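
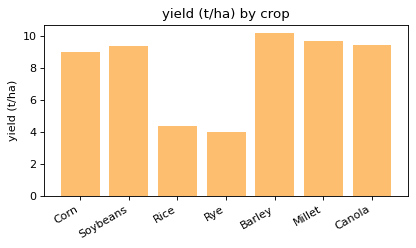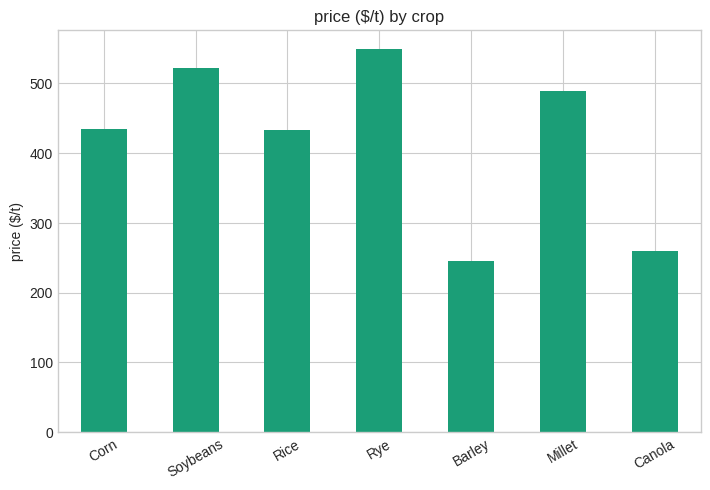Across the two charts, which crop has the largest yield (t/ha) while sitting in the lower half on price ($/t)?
Chart 2 median price ($/t) ≈ 400; below-median crops: Rice, Barley, Canola. Among those, Barley has the highest yield (t/ha) (≈ 10).

Barley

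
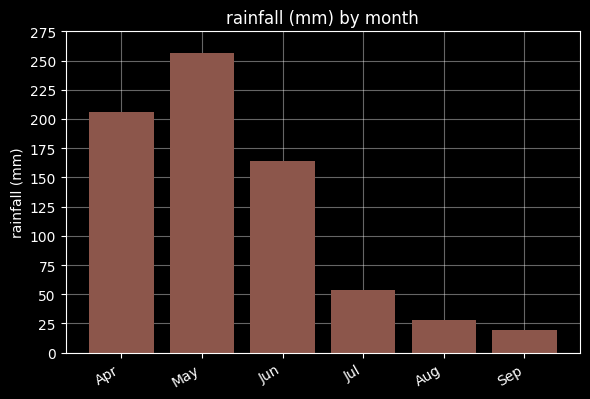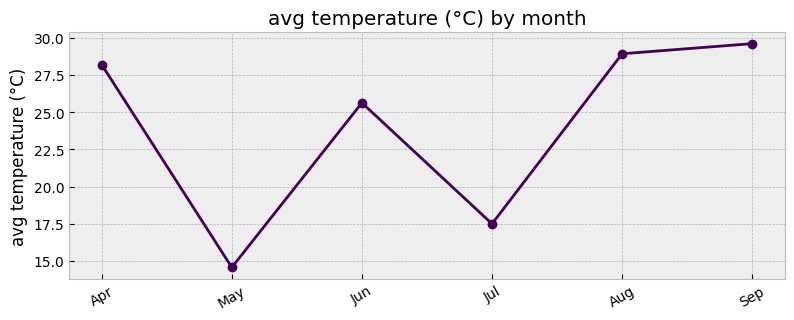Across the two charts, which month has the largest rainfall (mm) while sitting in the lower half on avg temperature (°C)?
Chart 2 median avg temperature (°C) ≈ 25; below-median months: May, Jun, Jul. Among those, May has the highest rainfall (mm) (≈ 250).

May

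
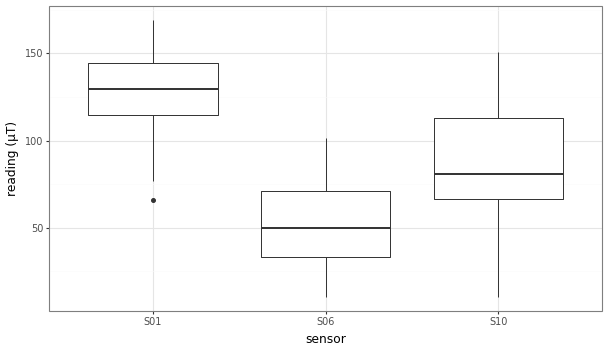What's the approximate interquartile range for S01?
Q3 ≈ 140, Q1 ≈ 110; IQR ≈ 30.

≈ 30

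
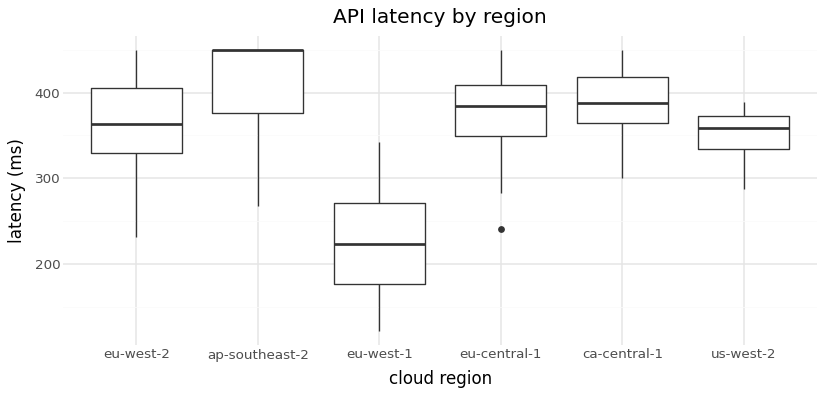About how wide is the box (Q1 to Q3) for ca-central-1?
≈ 60

Q3 ≈ 420, Q1 ≈ 360; IQR ≈ 60.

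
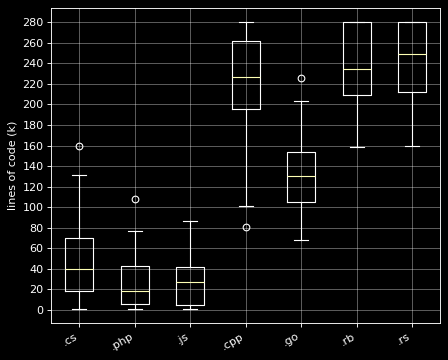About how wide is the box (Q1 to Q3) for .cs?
Q3 ≈ 80, Q1 ≈ 20; IQR ≈ 60.

≈ 60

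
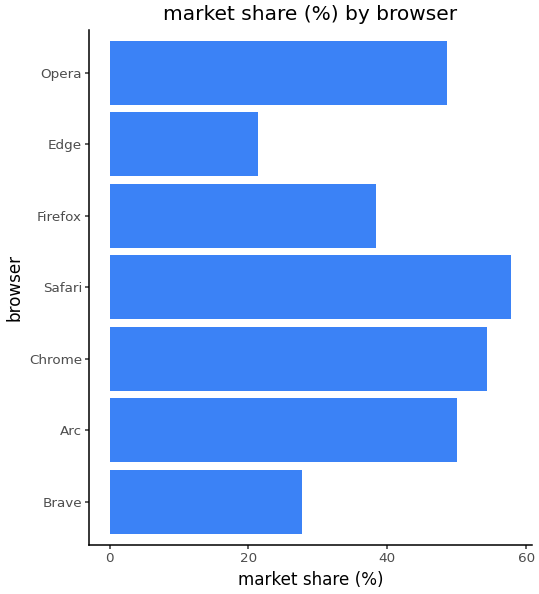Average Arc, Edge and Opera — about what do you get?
≈ 40

(50 + 20 + 50) / 3 ≈ 40.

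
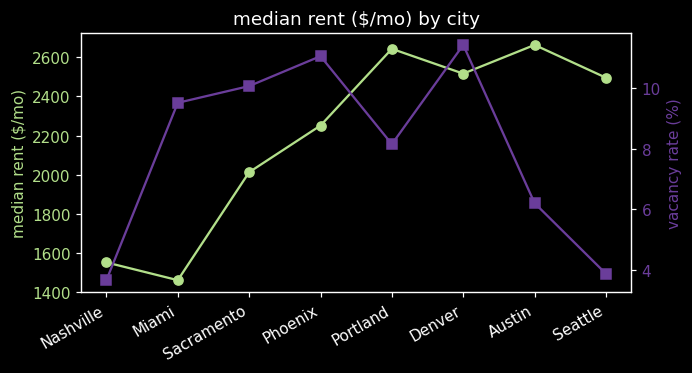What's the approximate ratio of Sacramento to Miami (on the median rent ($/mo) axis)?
Sacramento ≈ 2000, Miami ≈ 1400; 2000/1400 ≈ 1.43.

≈ 1.43×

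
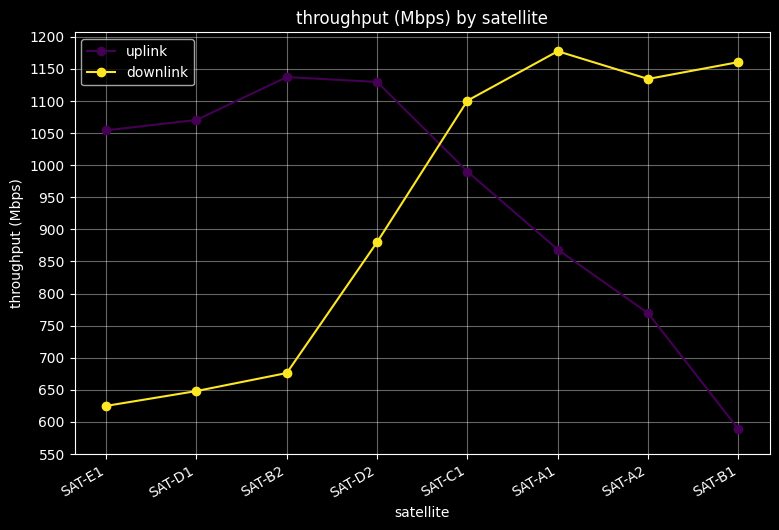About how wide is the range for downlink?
≈ 550

Max SAT-A1 ≈ 1200, min SAT-E1 ≈ 650; range ≈ 550.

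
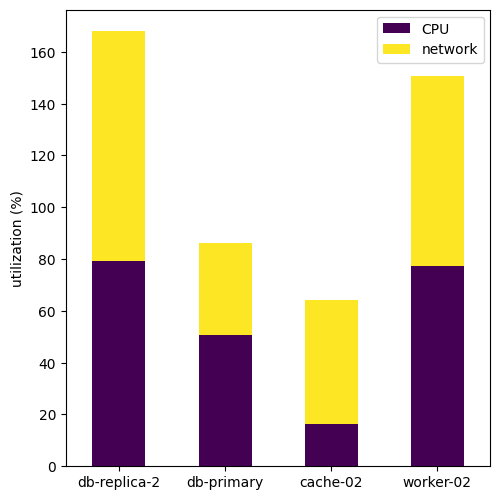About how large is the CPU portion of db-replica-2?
≈ 80

CPU top ≈ 80, bottom ≈ 0; segment ≈ 80.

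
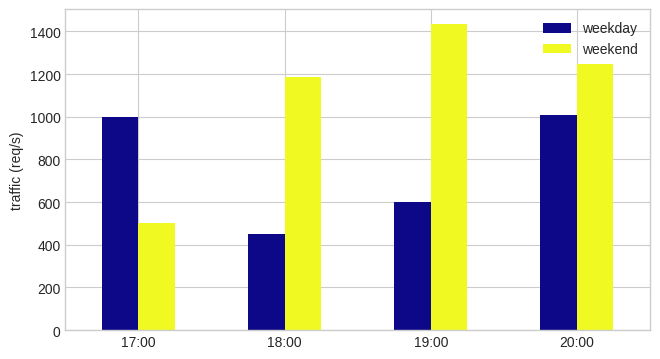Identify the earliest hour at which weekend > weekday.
17:00: weekend ≈ 600 vs weekday ≈ 1000 (not yet); 18:00: weekend ≈ 1200 vs weekday ≈ 400 (first crossover).

18:00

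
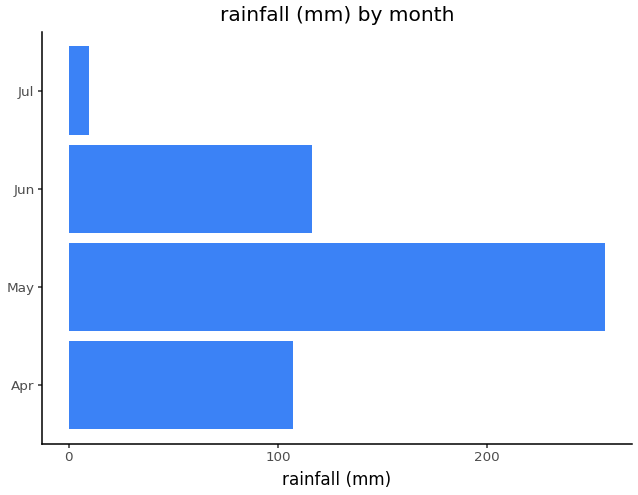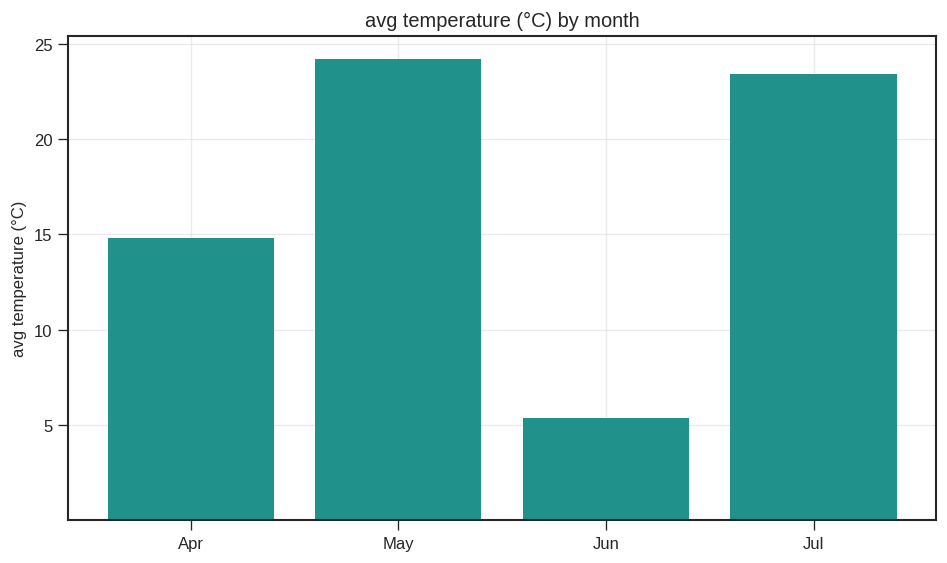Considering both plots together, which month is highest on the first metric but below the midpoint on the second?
Jun

Chart 2 median avg temperature (°C) ≈ 20; below-median months: Apr, Jun. Among those, Jun has the highest rainfall (mm) (≈ 125).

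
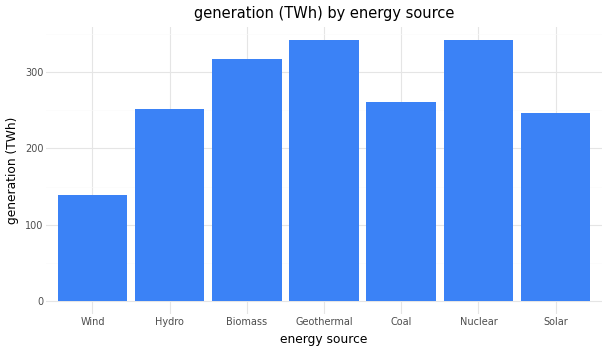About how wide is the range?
≈ 200

Max Geothermal ≈ 350, min Wind ≈ 150; range ≈ 200.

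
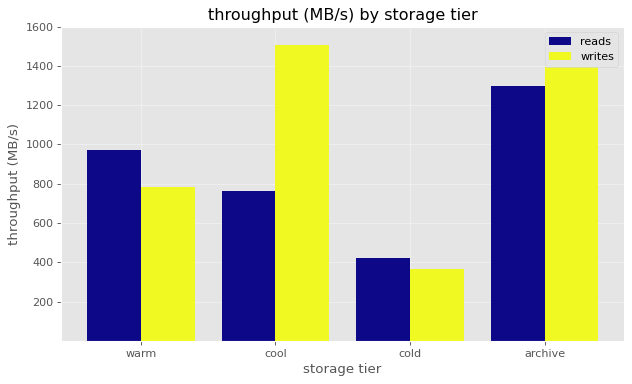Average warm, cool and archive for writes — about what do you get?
(800 + 1600 + 1400) / 3 ≈ 1267.

≈ 1267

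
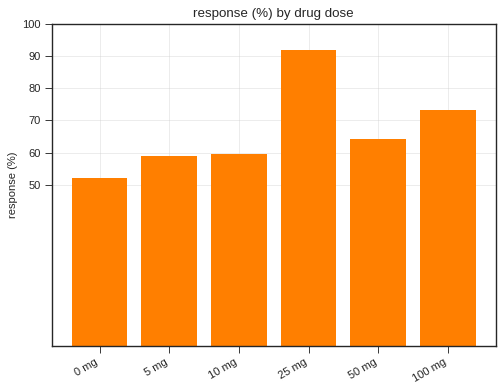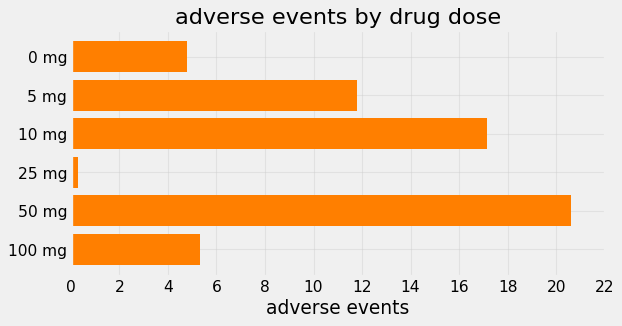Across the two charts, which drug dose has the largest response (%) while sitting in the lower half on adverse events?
Chart 2 median adverse events ≈ 8; below-median drug doses: 0 mg, 25 mg, 100 mg. Among those, 25 mg has the highest response (%) (≈ 90).

25 mg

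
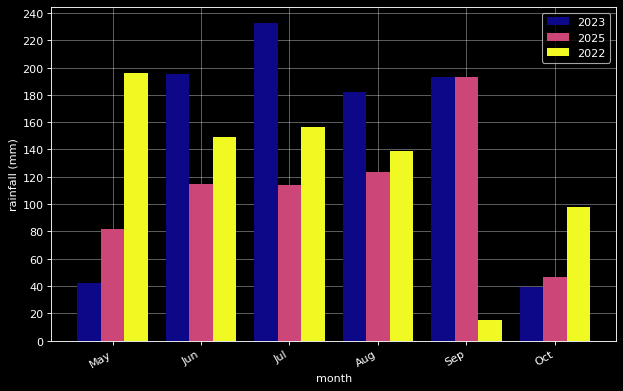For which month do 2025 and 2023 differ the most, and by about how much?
Jul, ≈ 120 mm

Jul: 2025 ≈ 120, 2023 ≈ 240 → gap ≈ 120. Next-largest (Jun) is only ≈ 80.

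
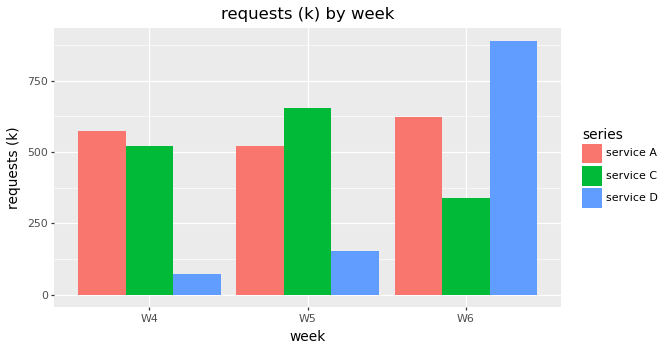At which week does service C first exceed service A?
W4: service C ≈ 500 vs service A ≈ 600 (not yet); W5: service C ≈ 700 vs service A ≈ 500 (first crossover).

W5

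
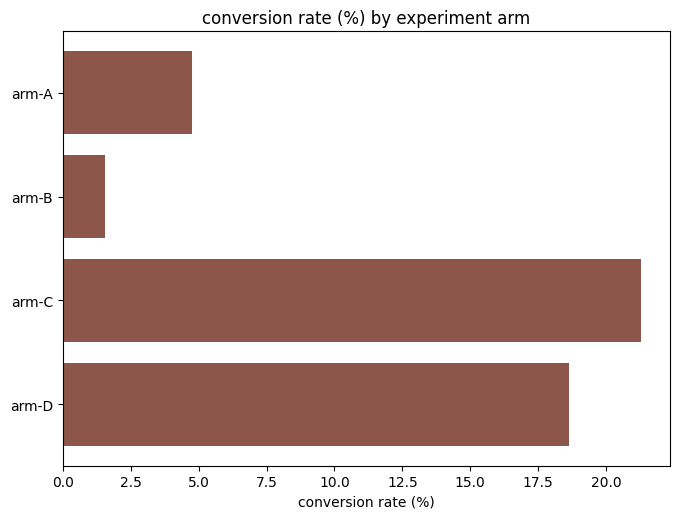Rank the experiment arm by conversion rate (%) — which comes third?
Top 4: arm-C ≈ 22, arm-D ≈ 18, arm-A ≈ 4, arm-B ≈ 2.

arm-A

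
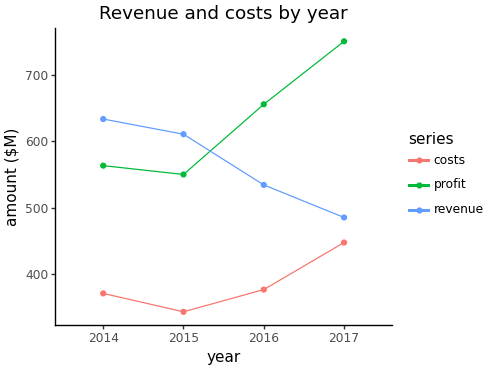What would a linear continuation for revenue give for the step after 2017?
≈ 450

Last three: 600, 550, 500 → slope ≈ -50/step → next ≈ 450.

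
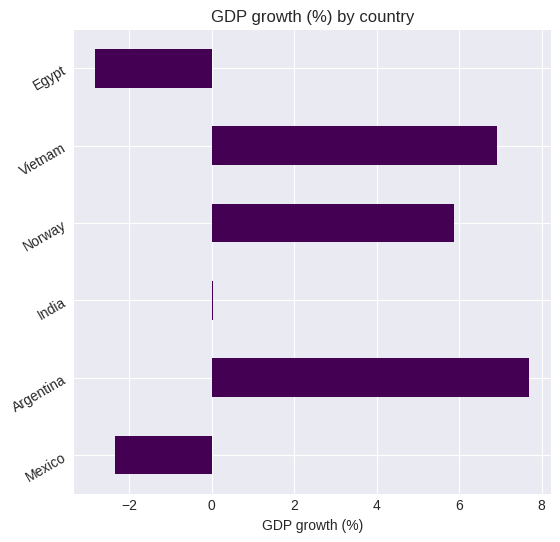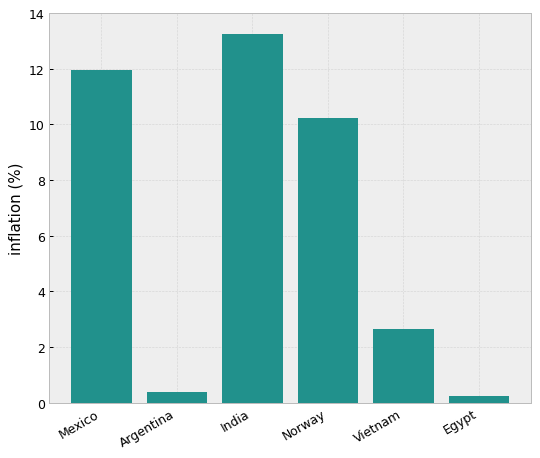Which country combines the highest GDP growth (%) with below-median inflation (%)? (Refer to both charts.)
Argentina

Chart 2 median inflation (%) ≈ 6; below-median countries: Argentina, Vietnam, Egypt. Among those, Argentina has the highest GDP growth (%) (≈ 8).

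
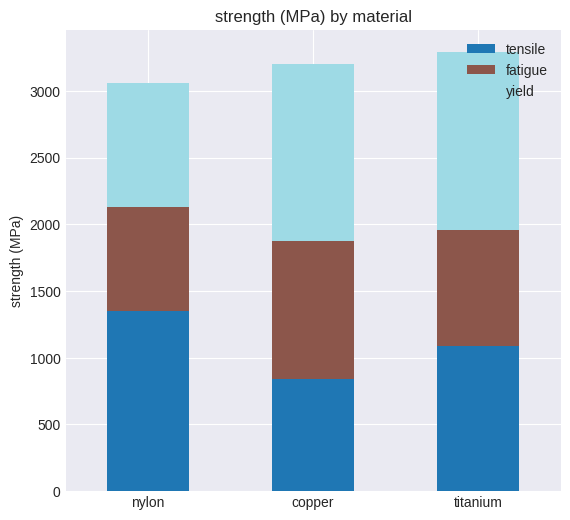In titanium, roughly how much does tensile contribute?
tensile top ≈ 1000, bottom ≈ 0; segment ≈ 1000.

≈ 1000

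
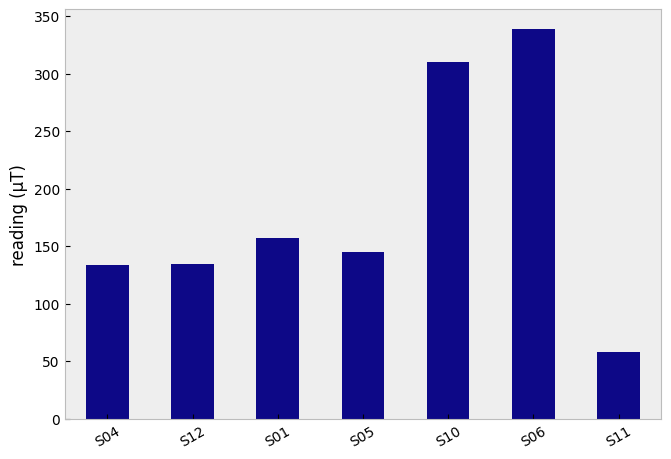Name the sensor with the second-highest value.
S10

Top 3: S06 ≈ 350, S10 ≈ 300, S01 ≈ 150.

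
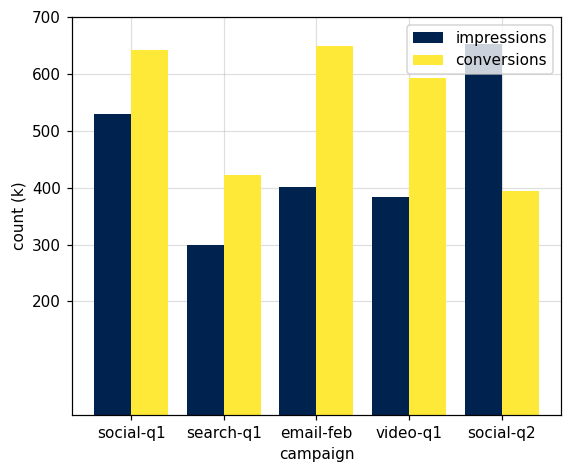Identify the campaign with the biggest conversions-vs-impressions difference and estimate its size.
social-q2: conversions ≈ 400, impressions ≈ 700 → gap ≈ 300. Next-largest (email-feb) is only ≈ 200.

social-q2, ≈ 300 k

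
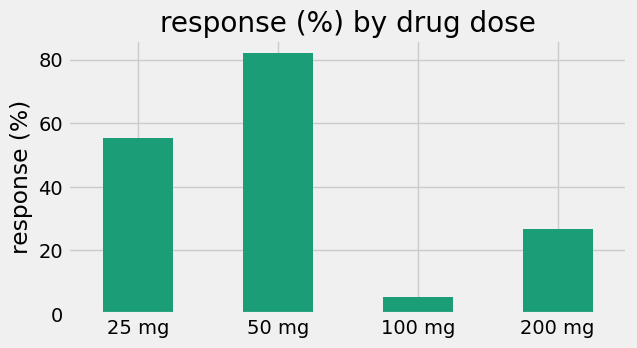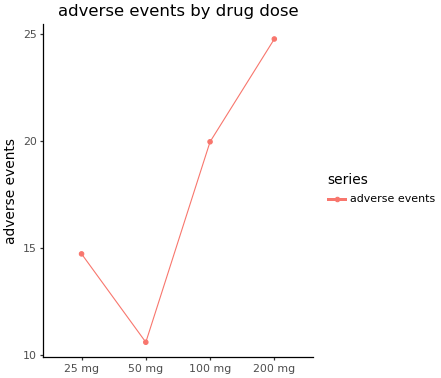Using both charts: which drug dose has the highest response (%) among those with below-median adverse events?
50 mg

Chart 2 median adverse events ≈ 15; below-median drug doses: 25 mg, 50 mg. Among those, 50 mg has the highest response (%) (≈ 80).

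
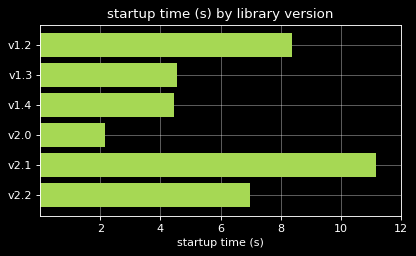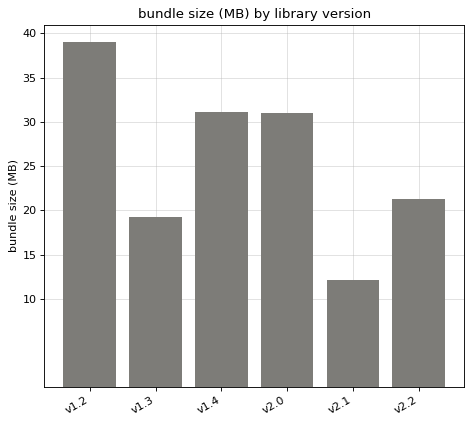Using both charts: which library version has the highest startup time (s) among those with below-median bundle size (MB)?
Chart 2 median bundle size (MB) ≈ 25; below-median library versions: v1.3, v2.1, v2.2. Among those, v2.1 has the highest startup time (s) (≈ 12).

v2.1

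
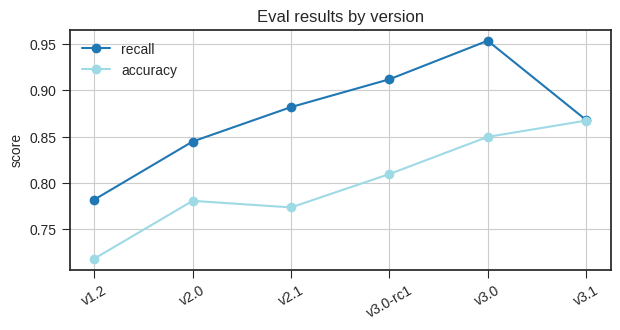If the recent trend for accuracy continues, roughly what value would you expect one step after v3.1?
Last three: 0.80, 0.84, 0.86 → slope ≈ 0.03/step → next ≈ 0.89.

≈ 0.89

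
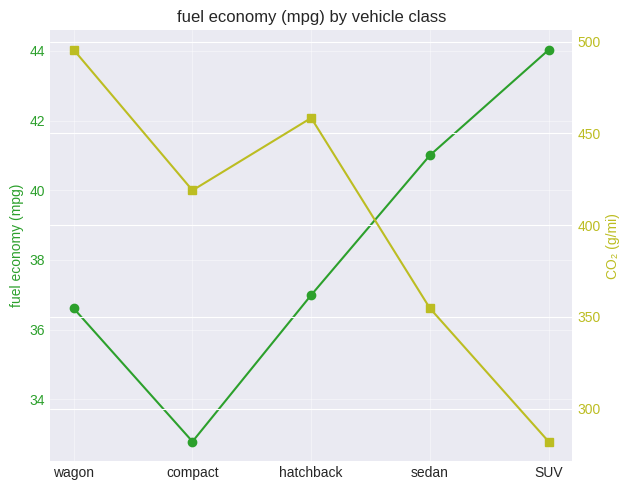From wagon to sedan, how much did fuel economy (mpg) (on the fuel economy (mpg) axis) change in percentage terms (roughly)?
wagon ≈ 37, sedan ≈ 41; (41 − 37) / 37 ≈ +10.8%.

≈ +10.8%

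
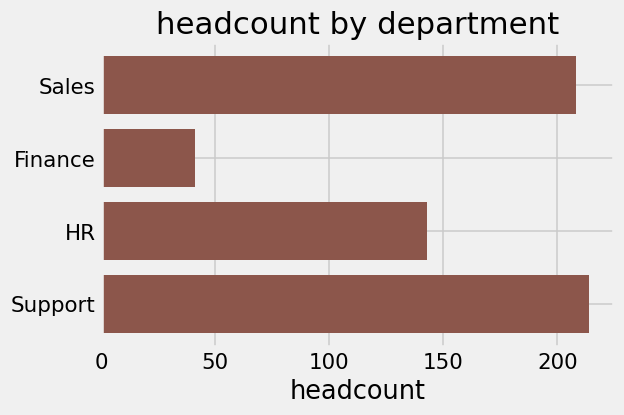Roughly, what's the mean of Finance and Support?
(40 + 220) / 2 ≈ 130.

≈ 130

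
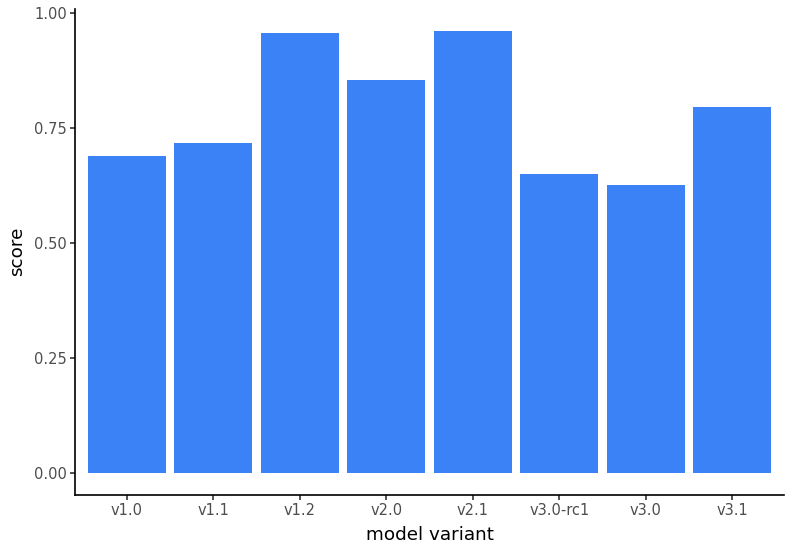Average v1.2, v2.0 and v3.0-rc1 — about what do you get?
(1.0 + 0.9 + 0.7) / 3 ≈ 0.87.

≈ 0.87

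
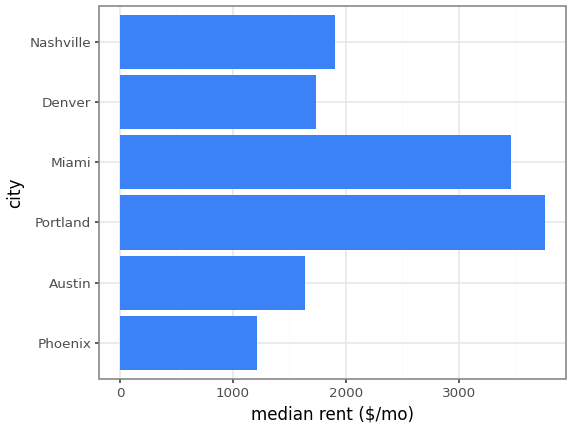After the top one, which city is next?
Miami

Top 3: Portland ≈ 4000, Miami ≈ 3500, Nashville ≈ 2000.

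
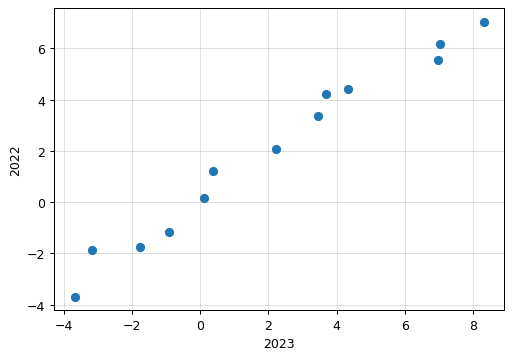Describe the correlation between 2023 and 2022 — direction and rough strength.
Points are positively correlated; strong (|r| ≈ 1.0).

positive, strong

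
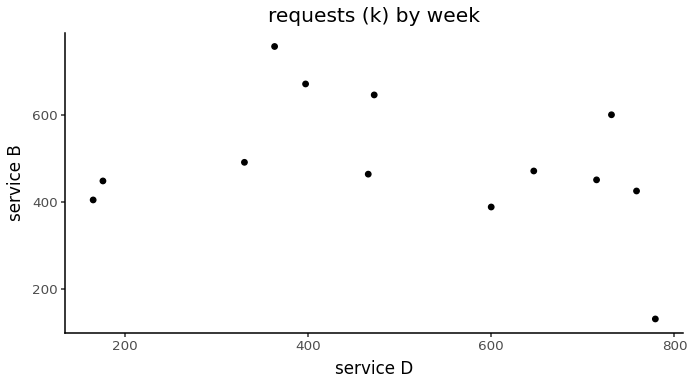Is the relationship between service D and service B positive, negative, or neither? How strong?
negative, weak

Points are negatively correlated; weak (|r| ≈ 0.3).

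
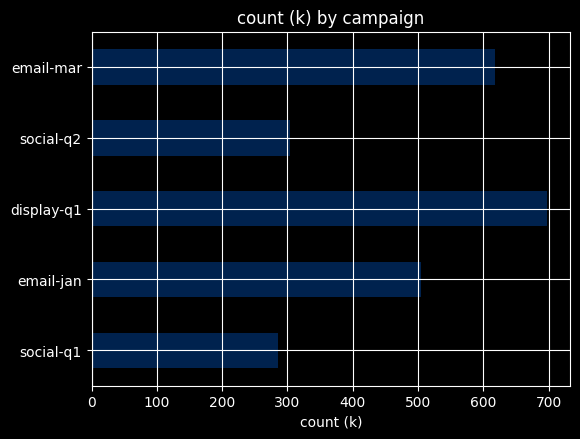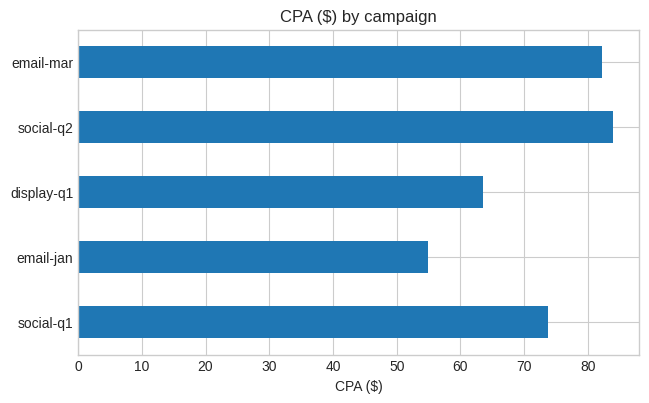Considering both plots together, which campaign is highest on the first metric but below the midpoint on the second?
Chart 2 median CPA ($) ≈ 70; below-median campaigns: email-jan, display-q1. Among those, display-q1 has the highest count (k) (≈ 700).

display-q1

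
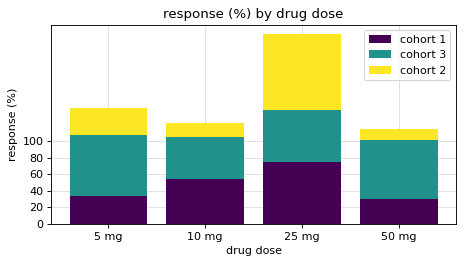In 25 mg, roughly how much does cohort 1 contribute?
cohort 1 top ≈ 80, bottom ≈ 0; segment ≈ 80.

≈ 80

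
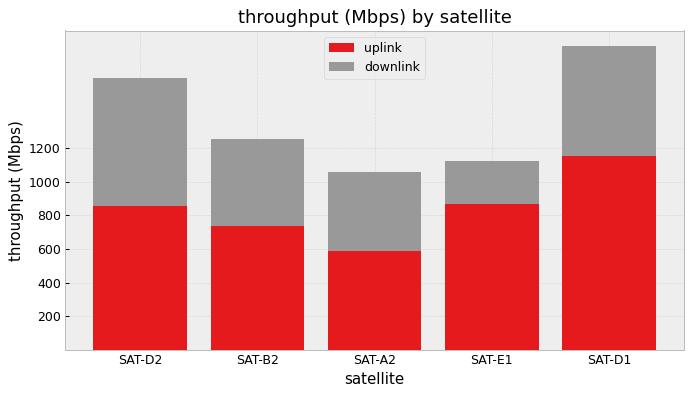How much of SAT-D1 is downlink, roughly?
downlink top ≈ 1800, bottom ≈ 1200; segment ≈ 600.

≈ 600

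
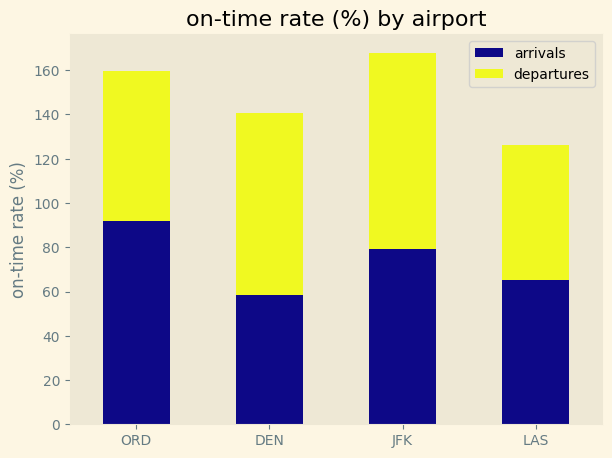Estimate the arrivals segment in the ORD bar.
≈ 100

arrivals top ≈ 100, bottom ≈ 0; segment ≈ 100.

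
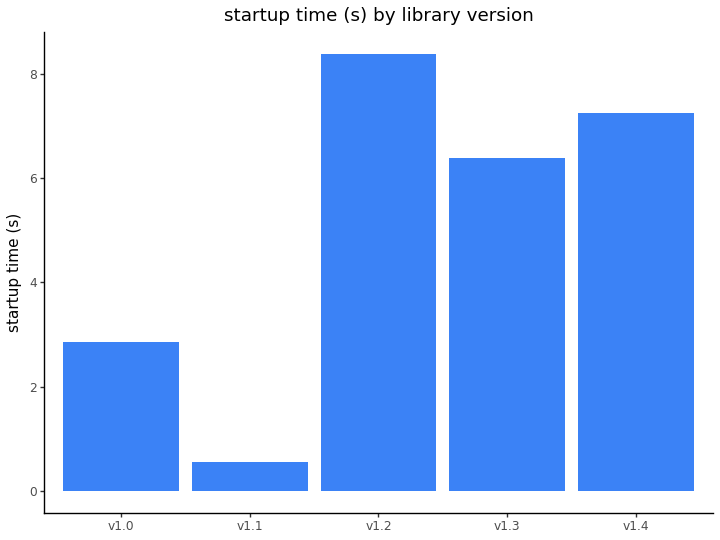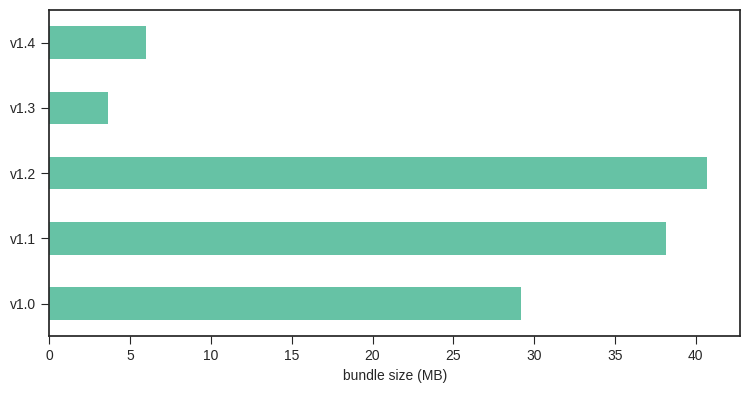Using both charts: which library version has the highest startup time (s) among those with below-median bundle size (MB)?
v1.4

Chart 2 median bundle size (MB) ≈ 30; below-median library versions: v1.3, v1.4. Among those, v1.4 has the highest startup time (s) (≈ 7).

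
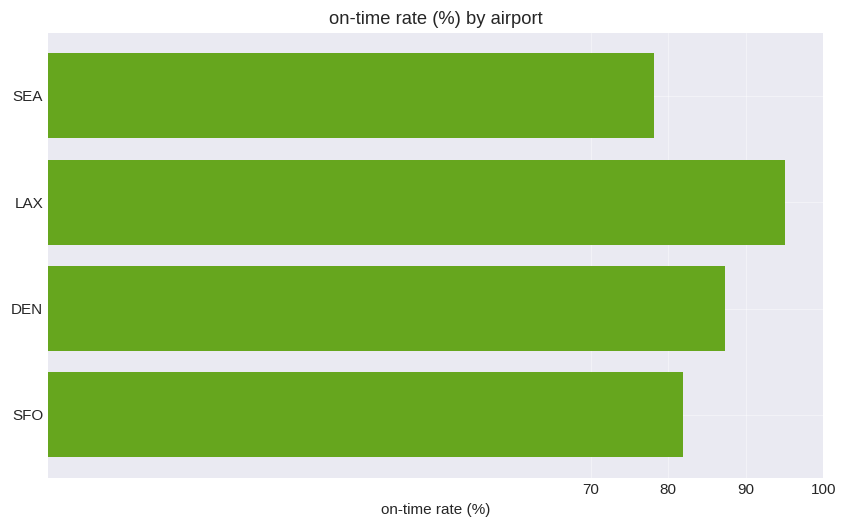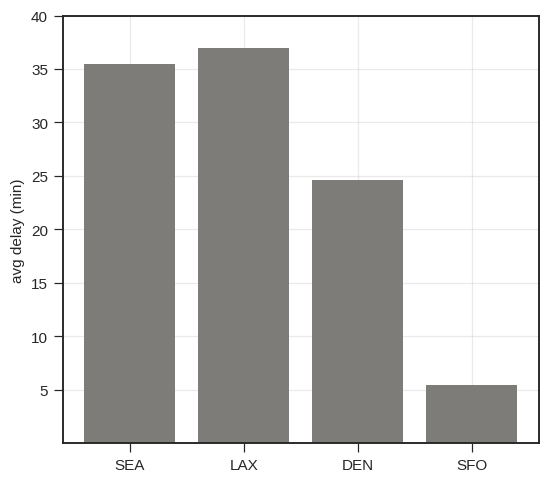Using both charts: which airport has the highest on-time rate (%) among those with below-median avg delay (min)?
Chart 2 median avg delay (min) ≈ 30; below-median airports: DEN, SFO. Among those, DEN has the highest on-time rate (%) (≈ 90).

DEN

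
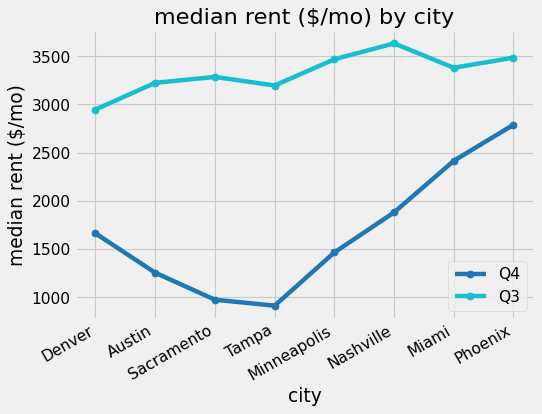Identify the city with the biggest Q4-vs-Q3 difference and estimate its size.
Sacramento: Q4 ≈ 1000, Q3 ≈ 3500 → gap ≈ 2500. Next-largest (Tampa) is only ≈ 2000.

Sacramento, ≈ 2500 $/mo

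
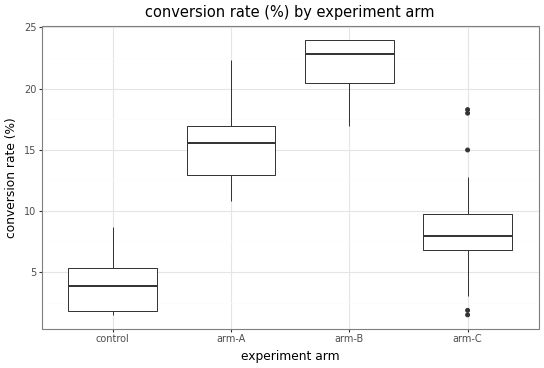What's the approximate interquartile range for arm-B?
≈ 4

Q3 ≈ 24, Q1 ≈ 20; IQR ≈ 4.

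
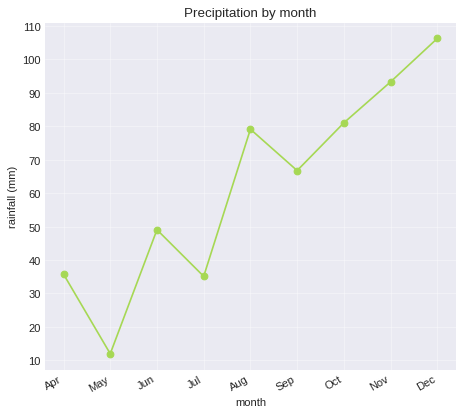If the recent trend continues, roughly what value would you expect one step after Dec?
Last three: 80, 90, 110 → slope ≈ 15/step → next ≈ 125.

≈ 125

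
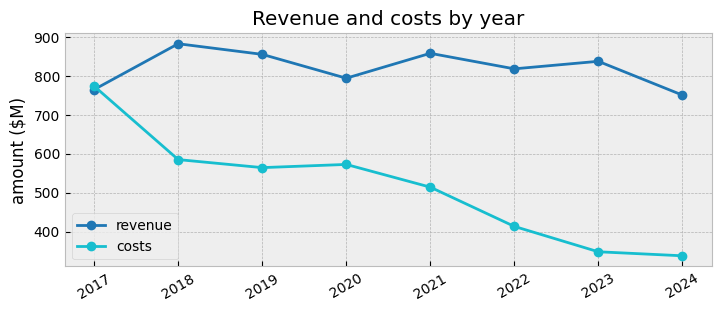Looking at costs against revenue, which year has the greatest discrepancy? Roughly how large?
2023: costs ≈ 350, revenue ≈ 850 → gap ≈ 500. Next-largest (2024) is only ≈ 400.

2023, ≈ 500 $M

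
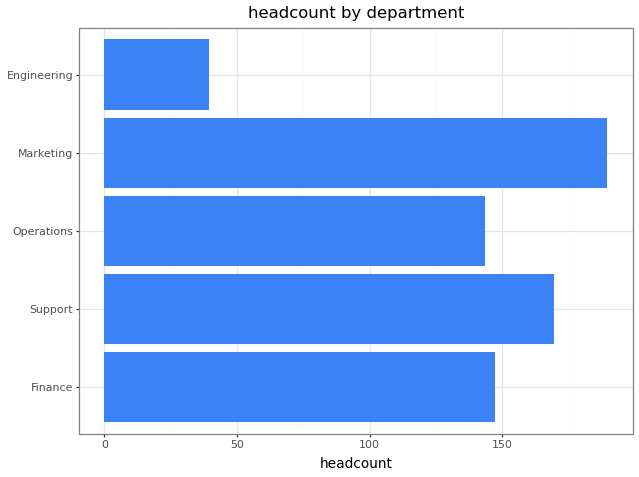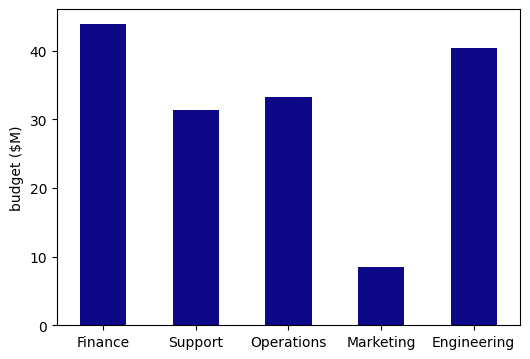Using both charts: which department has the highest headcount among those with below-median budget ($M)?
Marketing

Chart 2 median budget ($M) ≈ 35; below-median departments: Support, Marketing. Among those, Marketing has the highest headcount (≈ 180).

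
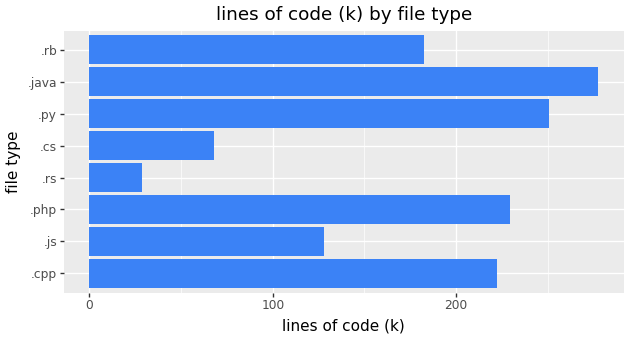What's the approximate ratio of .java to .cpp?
.java ≈ 275, .cpp ≈ 225; 275/225 ≈ 1.22.

≈ 1.22×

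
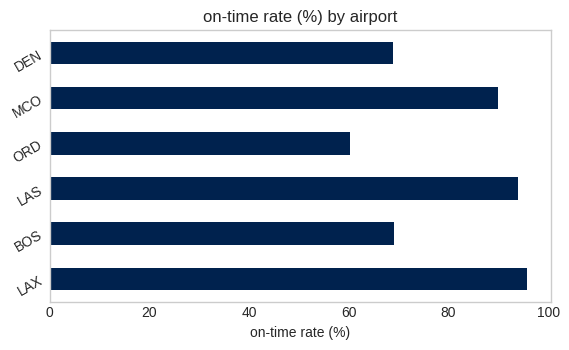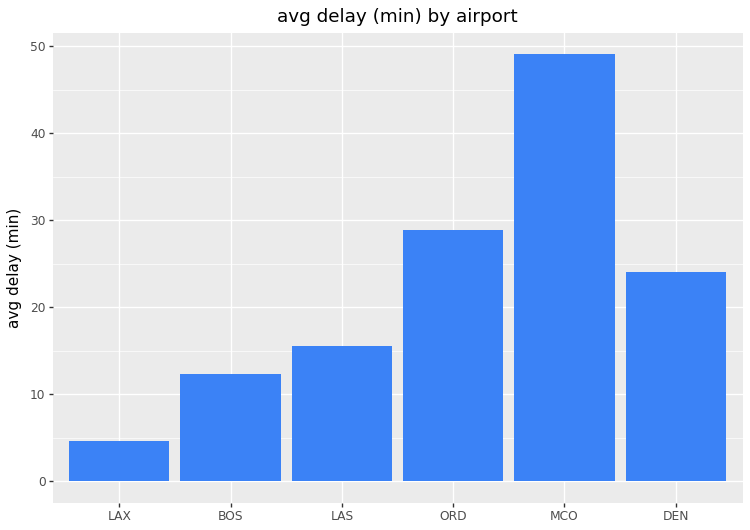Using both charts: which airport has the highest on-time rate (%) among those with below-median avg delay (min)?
Chart 2 median avg delay (min) ≈ 20; below-median airports: LAX, BOS, LAS. Among those, LAX has the highest on-time rate (%) (≈ 100).

LAX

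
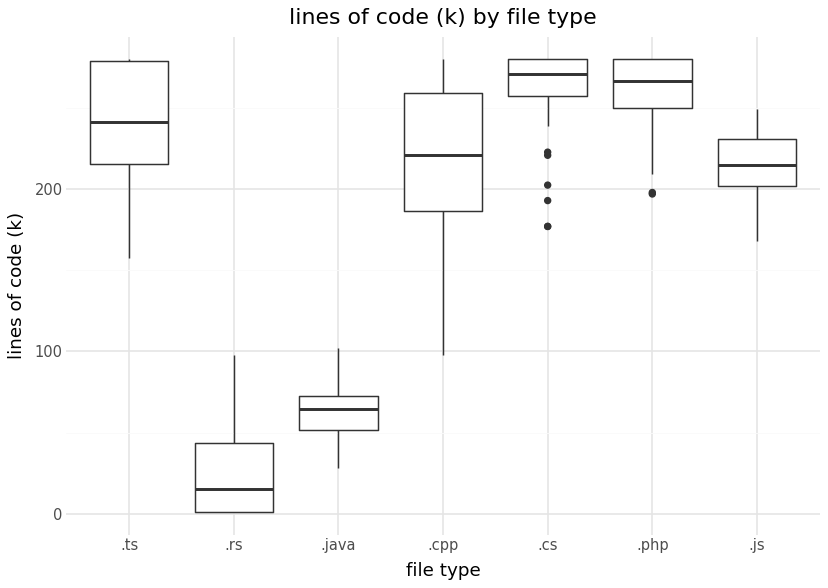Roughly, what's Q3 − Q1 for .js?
≈ 25

Q3 ≈ 225, Q1 ≈ 200; IQR ≈ 25.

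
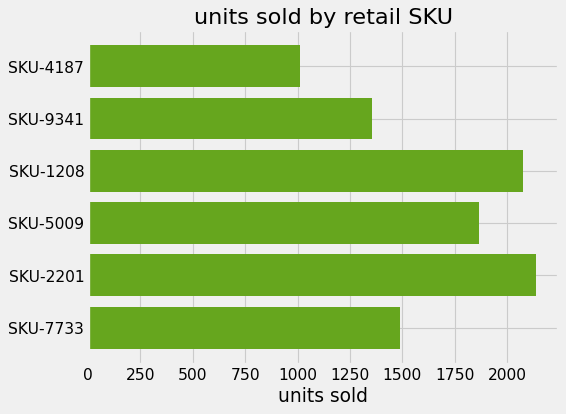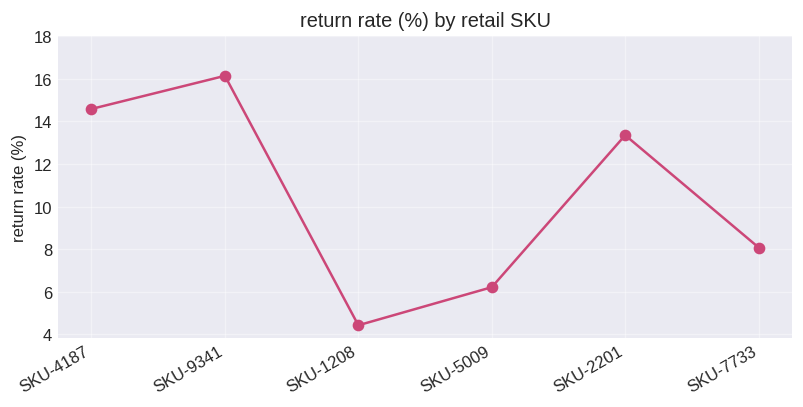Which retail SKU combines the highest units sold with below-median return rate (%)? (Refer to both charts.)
SKU-1208

Chart 2 median return rate (%) ≈ 10; below-median retail SKUs: SKU-1208, SKU-5009, SKU-7733. Among those, SKU-1208 has the highest units sold (≈ 2000).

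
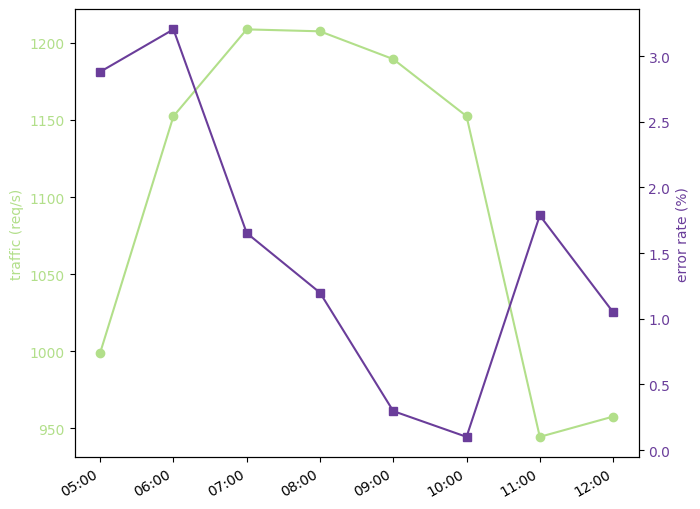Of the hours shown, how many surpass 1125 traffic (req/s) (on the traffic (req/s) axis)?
5

Above 1125: 06:00, 07:00, 08:00, 09:00, 10:00.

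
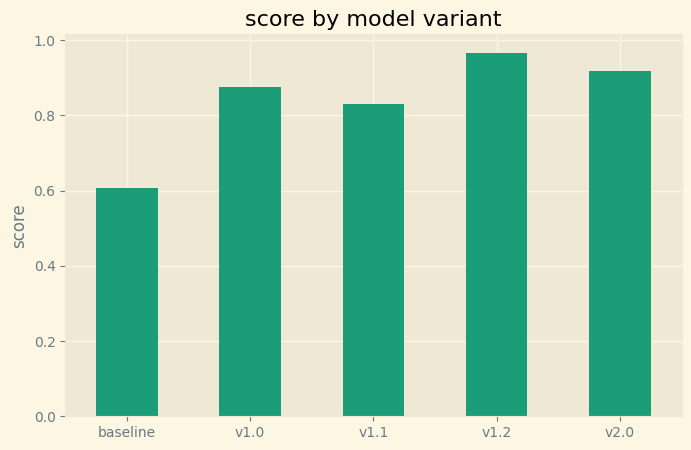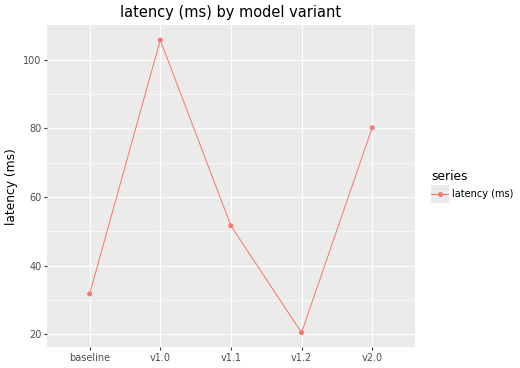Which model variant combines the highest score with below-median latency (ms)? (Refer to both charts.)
Chart 2 median latency (ms) ≈ 50; below-median model variants: baseline, v1.2. Among those, v1.2 has the highest score (≈ 1).

v1.2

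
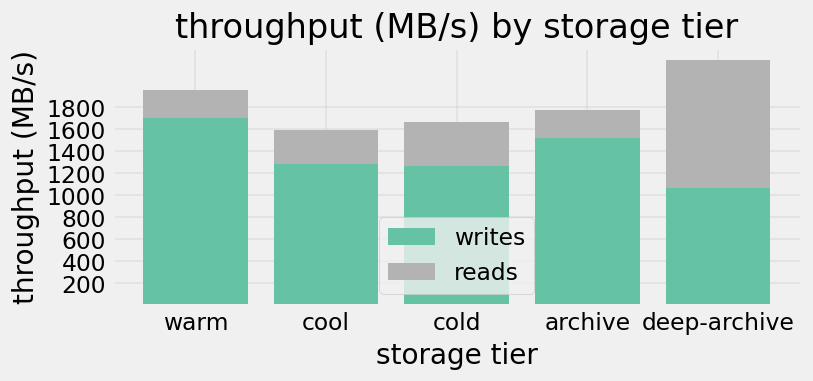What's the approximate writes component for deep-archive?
writes top ≈ 1000, bottom ≈ 0; segment ≈ 1000.

≈ 1000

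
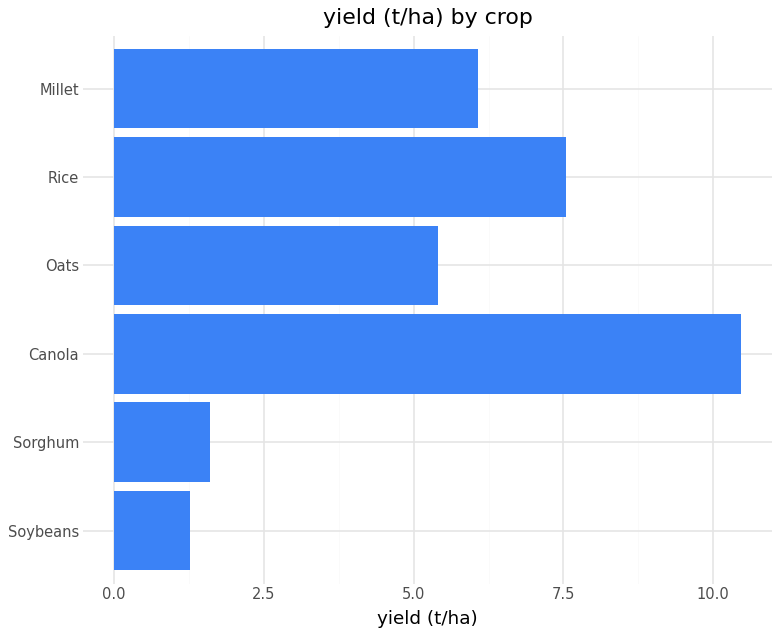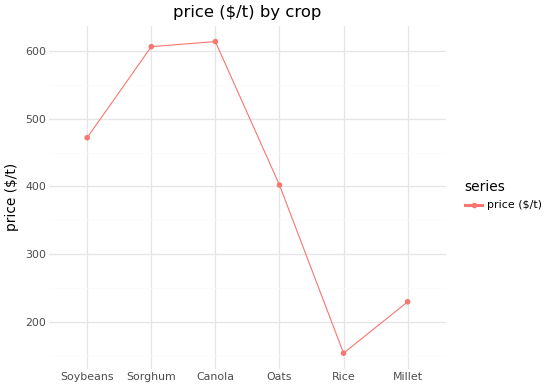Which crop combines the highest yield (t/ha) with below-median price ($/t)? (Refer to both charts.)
Rice

Chart 2 median price ($/t) ≈ 400; below-median crops: Oats, Rice, Millet. Among those, Rice has the highest yield (t/ha) (≈ 8).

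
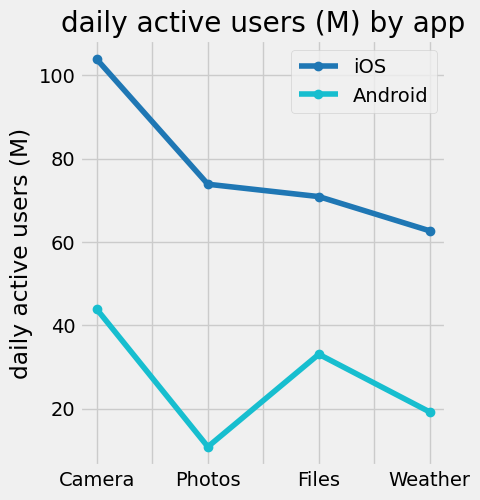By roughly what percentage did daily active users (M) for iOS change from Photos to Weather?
≈ -14.3%

Photos ≈ 70, Weather ≈ 60; (60 − 70) / 70 ≈ -14.3%.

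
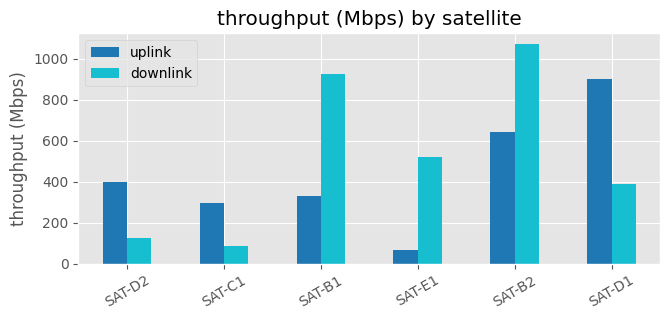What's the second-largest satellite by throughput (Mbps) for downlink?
Top 3 for downlink: SAT-B2 ≈ 1100, SAT-B1 ≈ 900, SAT-E1 ≈ 500.

SAT-B1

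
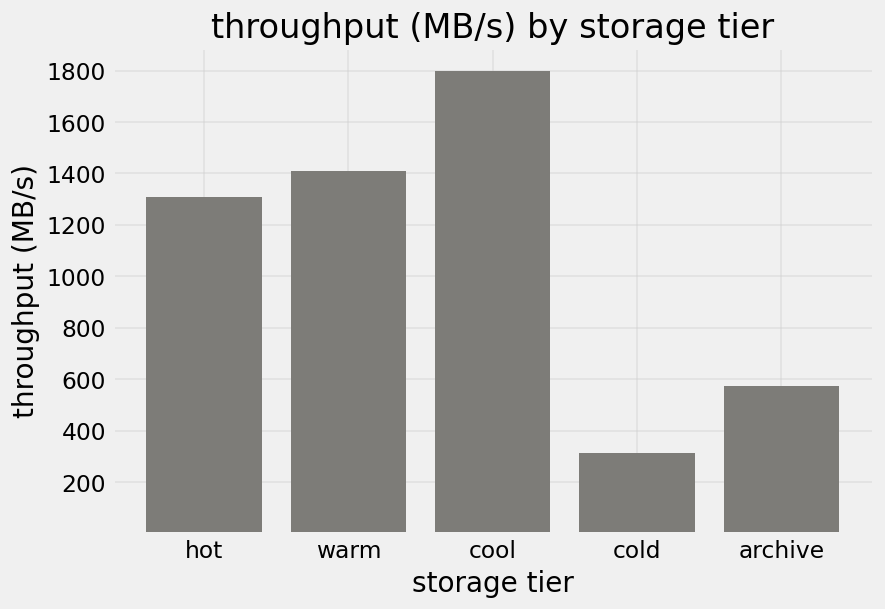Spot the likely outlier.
cold

cold ≈ 400; the rest sit between ≈ 600 and ≈ 1800.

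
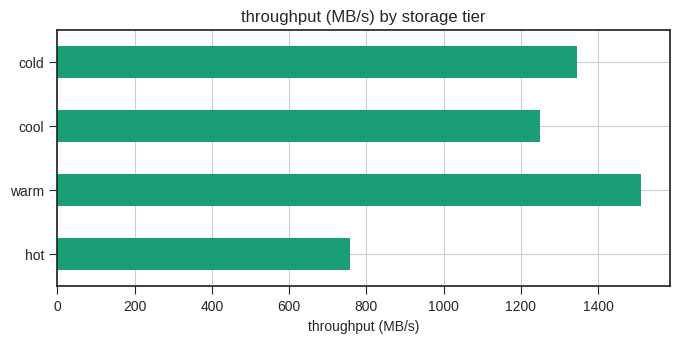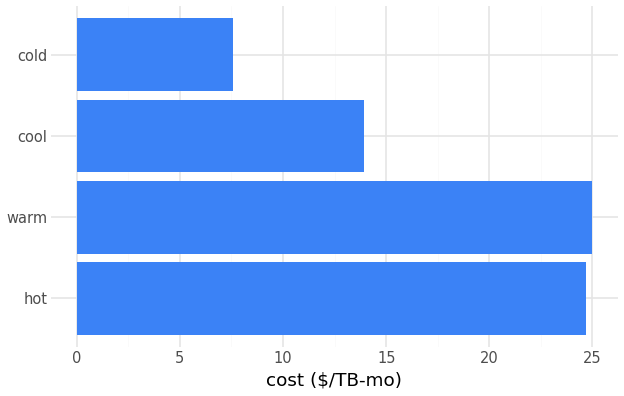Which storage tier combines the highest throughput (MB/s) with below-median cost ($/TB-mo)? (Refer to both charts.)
cold

Chart 2 median cost ($/TB-mo) ≈ 20; below-median storage tiers: cool, cold. Among those, cold has the highest throughput (MB/s) (≈ 1400).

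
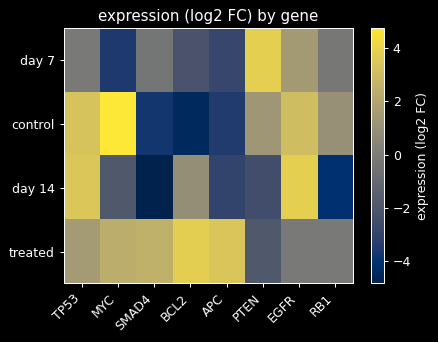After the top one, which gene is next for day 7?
Top 3 for day 7: PTEN ≈ 4, EGFR ≈ 1, TP53 ≈ 0.

EGFR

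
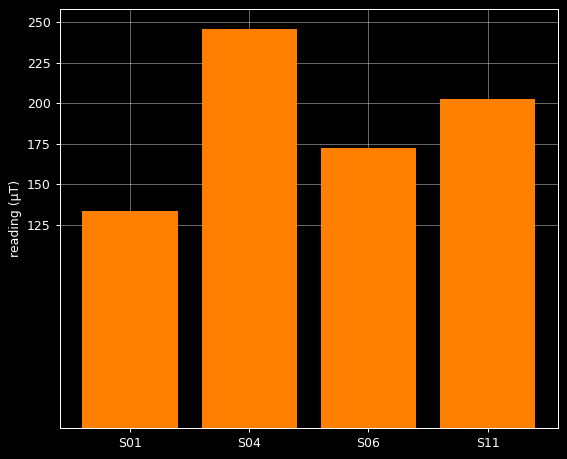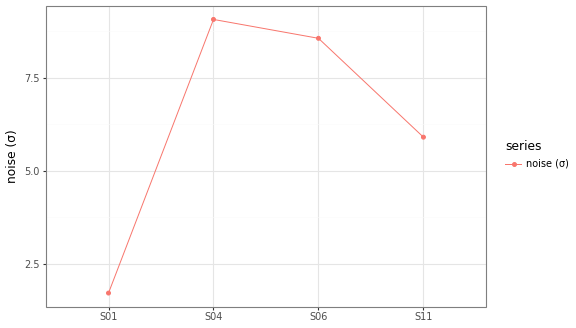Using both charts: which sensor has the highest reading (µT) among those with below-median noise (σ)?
Chart 2 median noise (σ) ≈ 7; below-median sensors: S01, S11. Among those, S11 has the highest reading (µT) (≈ 200).

S11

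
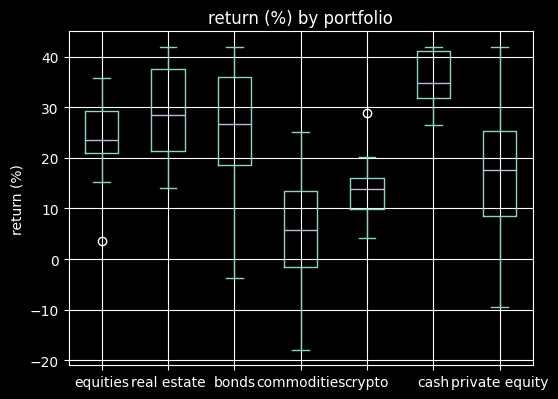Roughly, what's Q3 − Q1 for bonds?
≈ 15

Q3 ≈ 35, Q1 ≈ 20; IQR ≈ 15.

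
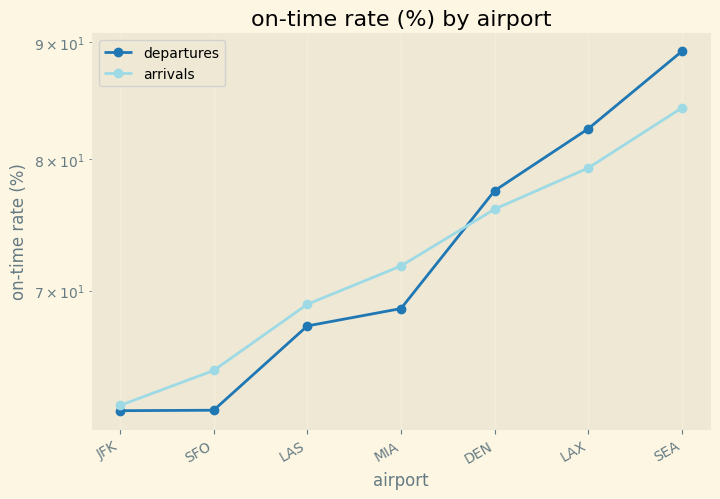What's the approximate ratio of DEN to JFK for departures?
≈ 1.25×

DEN ≈ 75, JFK ≈ 60; 75/60 ≈ 1.25.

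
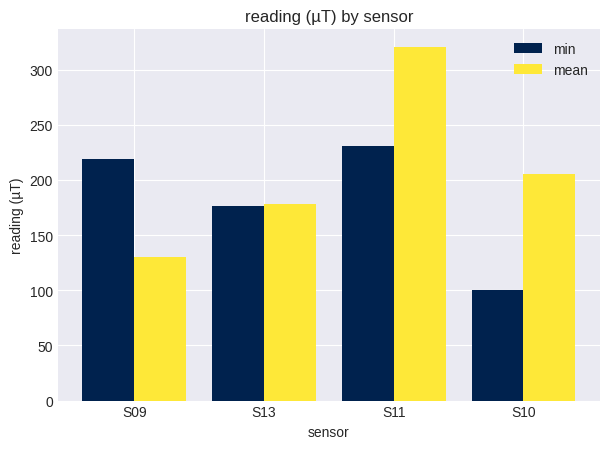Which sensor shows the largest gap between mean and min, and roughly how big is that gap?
S10, ≈ 100 µT

S10: mean ≈ 200, min ≈ 100 → gap ≈ 100. Next-largest (S11) is only ≈ 50.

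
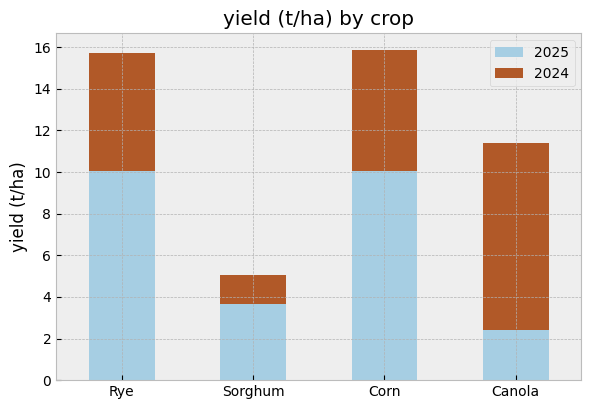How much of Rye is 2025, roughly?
2025 top ≈ 10, bottom ≈ 0; segment ≈ 10.

≈ 10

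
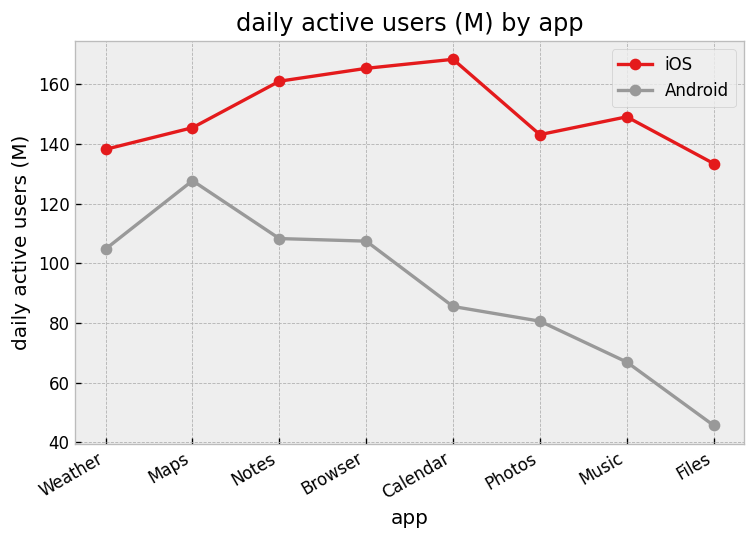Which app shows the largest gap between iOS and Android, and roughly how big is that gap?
Files, ≈ 100 M

Files: iOS ≈ 140, Android ≈ 40 → gap ≈ 100. Next-largest (Calendar) is only ≈ 80.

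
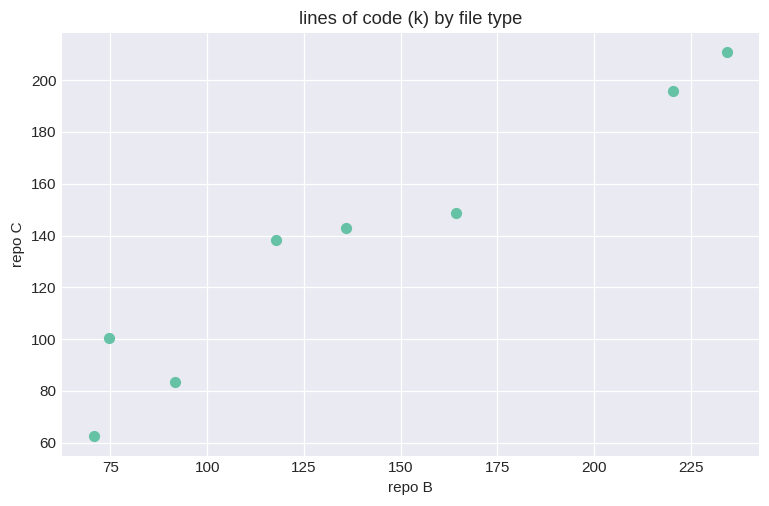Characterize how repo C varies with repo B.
Points are positively correlated; strong (|r| ≈ 1.0).

positive, strong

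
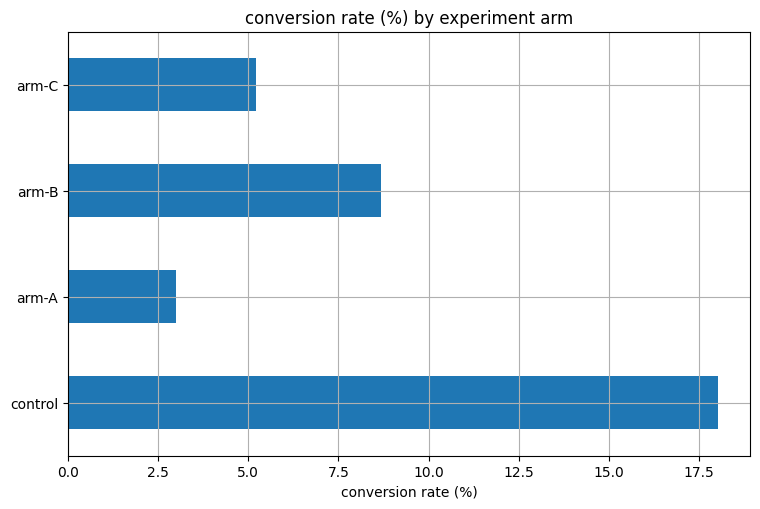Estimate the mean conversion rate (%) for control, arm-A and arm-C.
≈ 9

(18 + 4 + 6) / 3 ≈ 9.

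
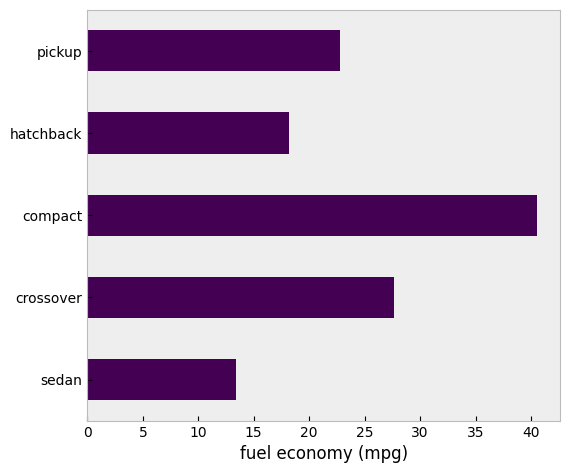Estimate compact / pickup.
compact ≈ 40, pickup ≈ 25; 40/25 ≈ 1.6.

≈ 1.6×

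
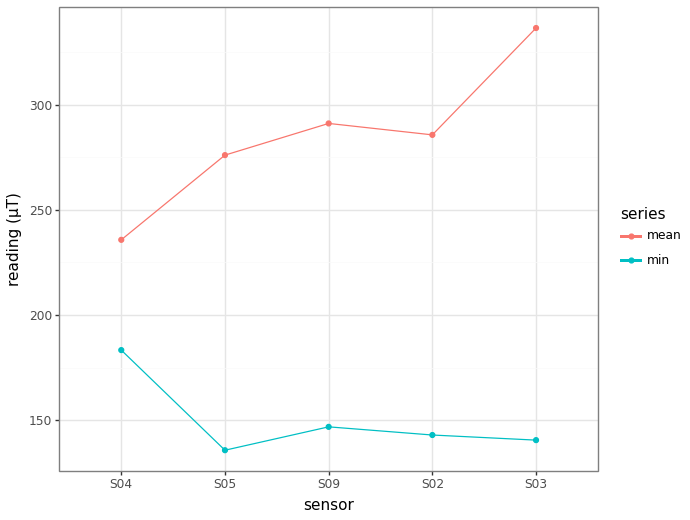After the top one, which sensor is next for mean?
Top 3 for mean: S03 ≈ 340, S09 ≈ 300, S02 ≈ 280.

S09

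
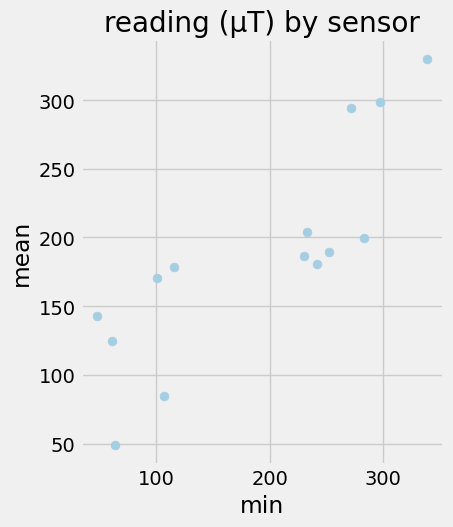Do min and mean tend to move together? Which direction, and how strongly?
Points are positively correlated; strong (|r| ≈ 0.8).

positive, strong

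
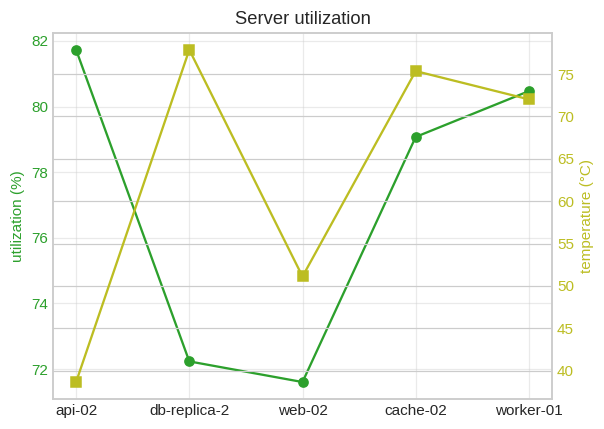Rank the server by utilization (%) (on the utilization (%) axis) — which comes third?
Top 4 (on the utilization (%) axis): api-02 ≈ 82, worker-01 ≈ 80, cache-02 ≈ 79, db-replica-2 ≈ 72.

cache-02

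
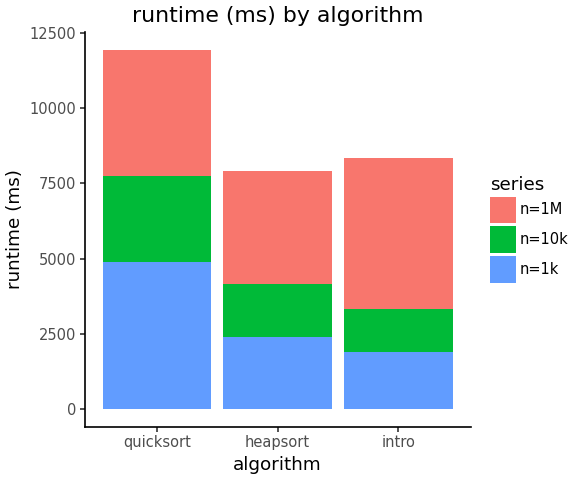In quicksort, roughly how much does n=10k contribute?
≈ 3000

n=10k top ≈ 8000, bottom ≈ 5000; segment ≈ 3000.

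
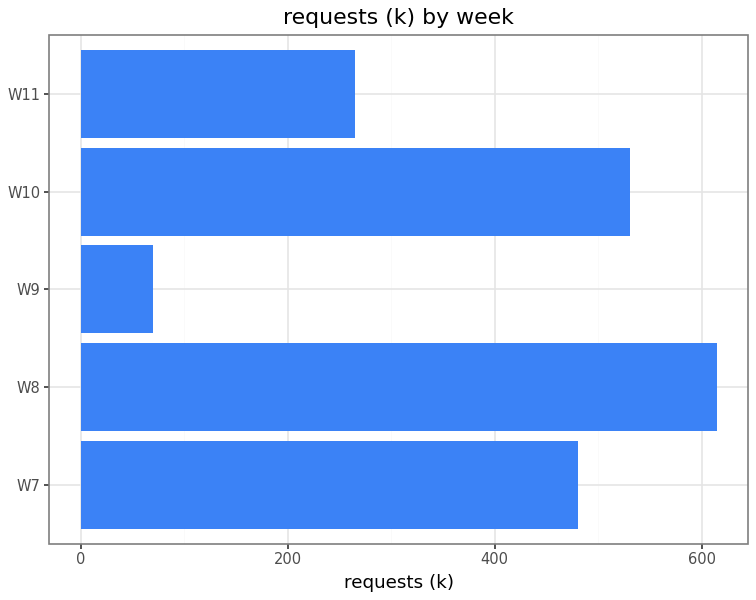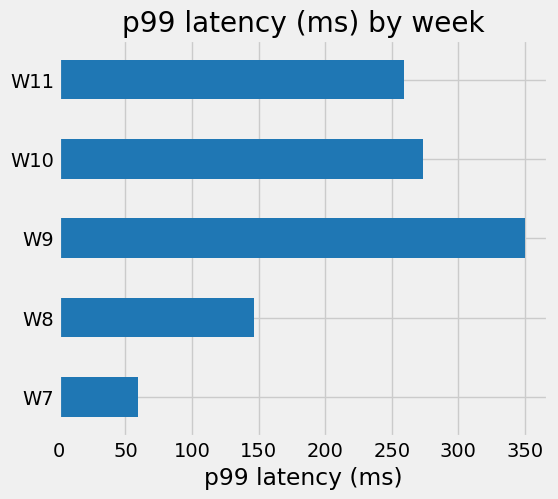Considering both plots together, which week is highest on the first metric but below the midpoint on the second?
W8

Chart 2 median p99 latency (ms) ≈ 250; below-median weeks: W7, W8. Among those, W8 has the highest requests (k) (≈ 600).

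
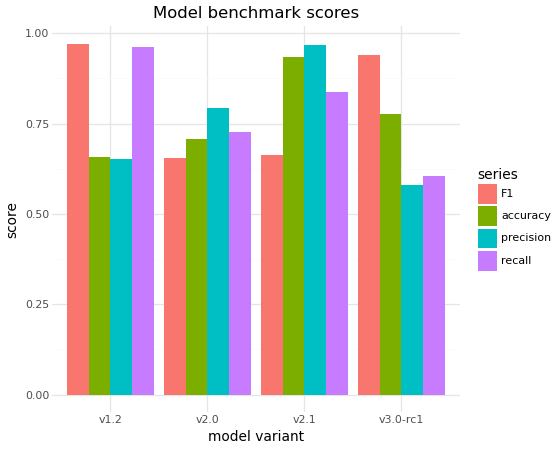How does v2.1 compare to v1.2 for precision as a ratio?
v2.1 ≈ 1.0, v1.2 ≈ 0.7; 1.0/0.7 ≈ 1.43.

≈ 1.43×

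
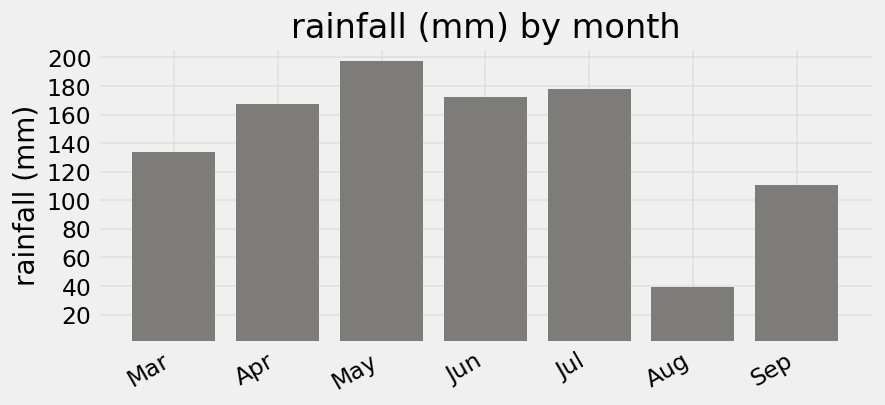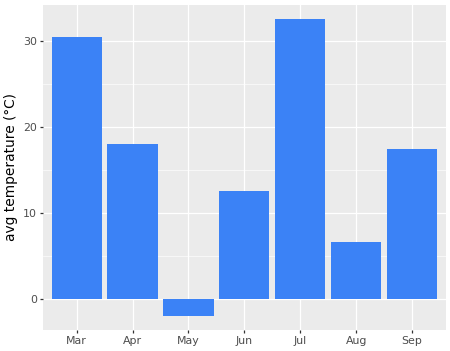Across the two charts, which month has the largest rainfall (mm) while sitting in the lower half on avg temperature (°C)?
May

Chart 2 median avg temperature (°C) ≈ 15; below-median months: May, Jun, Aug. Among those, May has the highest rainfall (mm) (≈ 200).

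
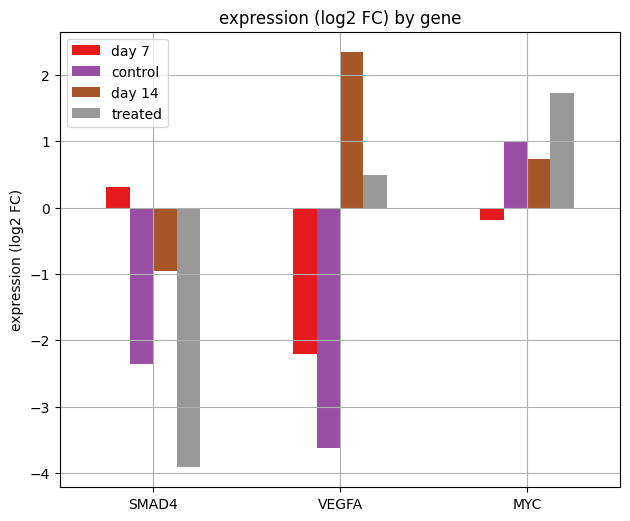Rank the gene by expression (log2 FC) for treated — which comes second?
VEGFA

Top 3 for treated: MYC ≈ 2, VEGFA ≈ 0, SMAD4 ≈ -4.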